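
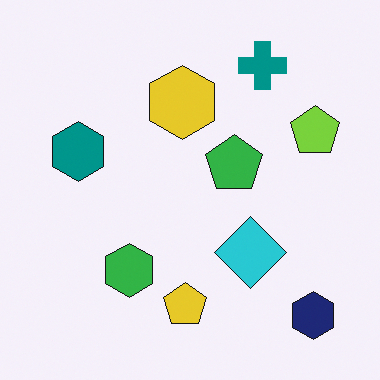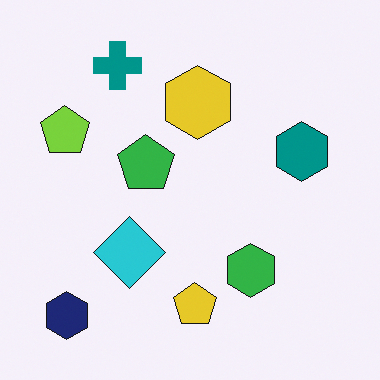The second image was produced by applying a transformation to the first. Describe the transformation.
This is the original image flipped horizontally (left ↔ right).

The lime pentagon is in the right of the first image and the left of the second — shapes on opposite sides of the vertical midline have swapped in a mirror flip.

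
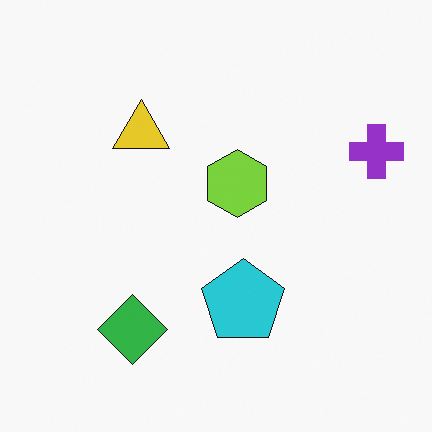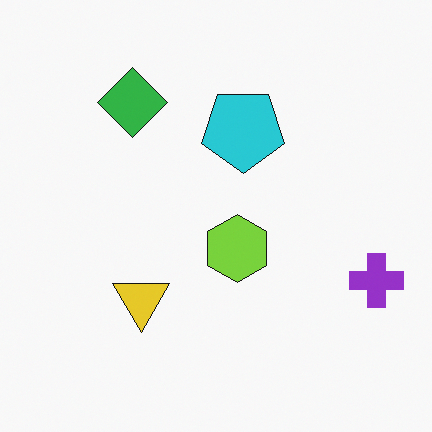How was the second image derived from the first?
It was flipped vertically (top ↔ bottom).

The green diamond is in the bottom-left of the first image and the top-left of the second — shapes on opposite sides of the horizontal midline have swapped in a mirror flip.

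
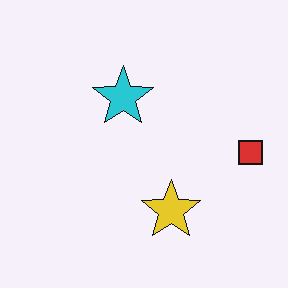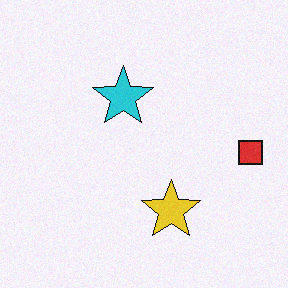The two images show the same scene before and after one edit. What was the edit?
The image was degraded with subtle gaussian noise.

Random speckle covers the whole image, including the flat background.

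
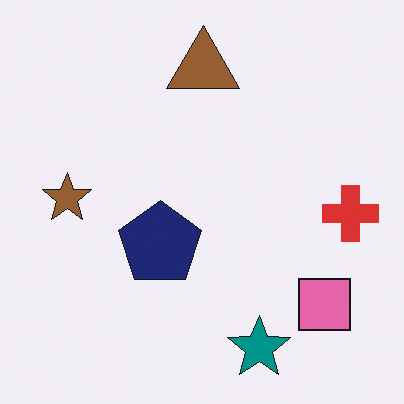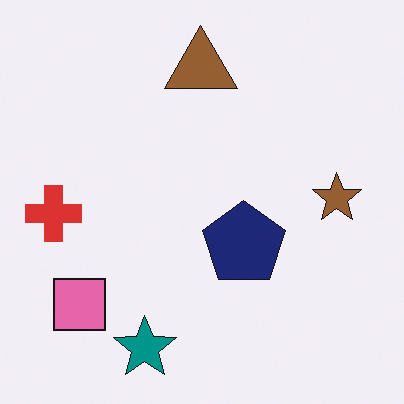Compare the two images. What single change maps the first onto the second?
The image was flipped horizontally (left ↔ right).

The red cross is in the right of the first image and the left of the second — shapes on opposite sides of the vertical midline have swapped in a mirror flip.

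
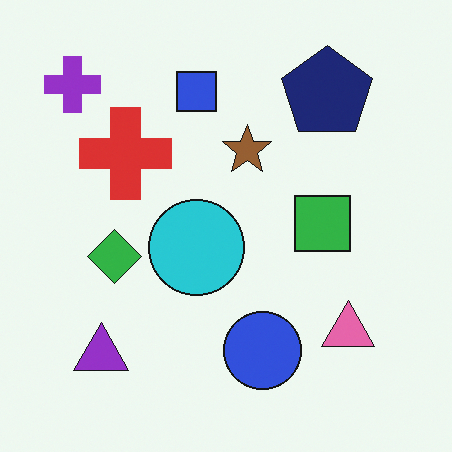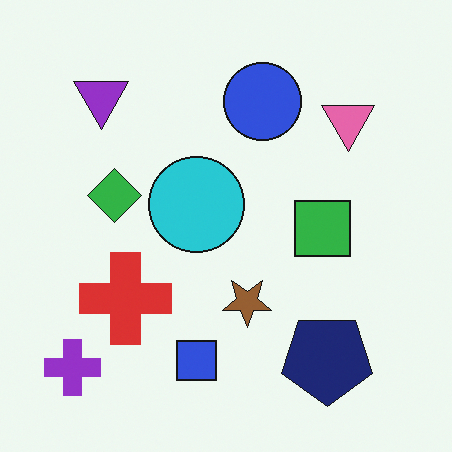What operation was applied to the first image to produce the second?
The second image is the first flipped vertically (top ↔ bottom).

The purple cross is in the top-left of the first image and the bottom-left of the second — shapes on opposite sides of the horizontal midline have swapped in a mirror flip.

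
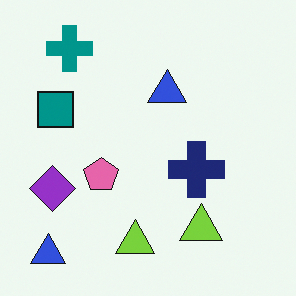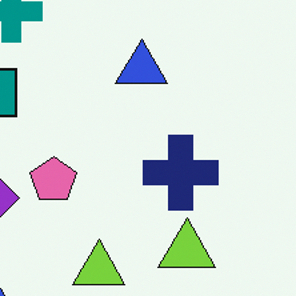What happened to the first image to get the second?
This is the original image cropped slightly and scaled back up.

The visible shapes are larger and the field of view is narrower; shapes near the original edges may be partly or wholly outside the frame — a crop-and-rescale.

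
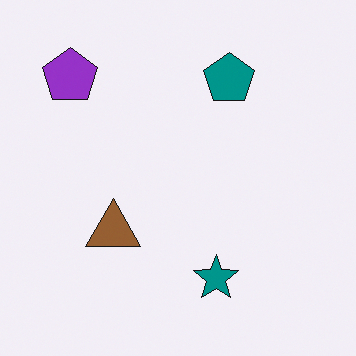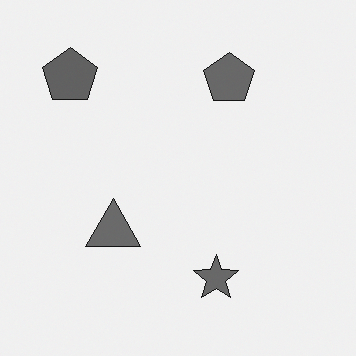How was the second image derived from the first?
The transformation is: converted to grayscale.

All color is removed — every shape is now a shade of grey.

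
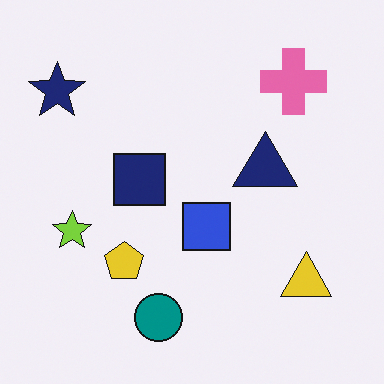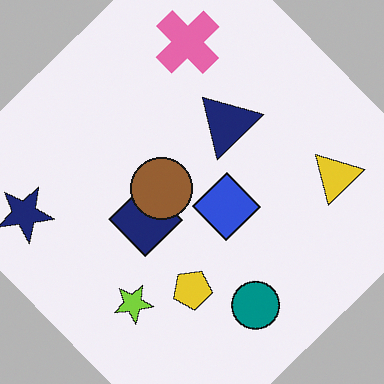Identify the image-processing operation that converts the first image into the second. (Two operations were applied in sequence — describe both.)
This is the original image rotated counter-clockwise by a large amount — several tens of degrees, then overlaid with an additional brown circle.

Every shape is tilted by the same angle and the image corners show triangular fill wedges — a whole-image rotation by a non-right angle. A brown circle appears in the second image that is absent from the first.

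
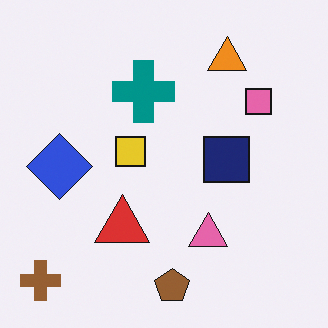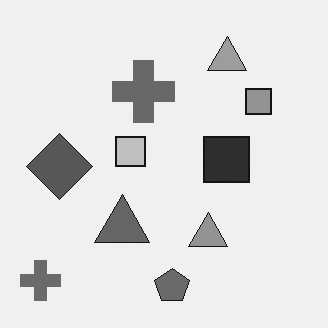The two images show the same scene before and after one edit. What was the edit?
This is the original image converted to grayscale.

All color is removed — every shape is now a shade of grey.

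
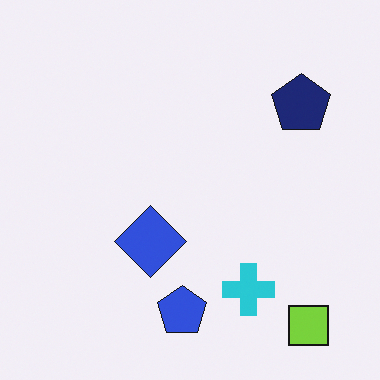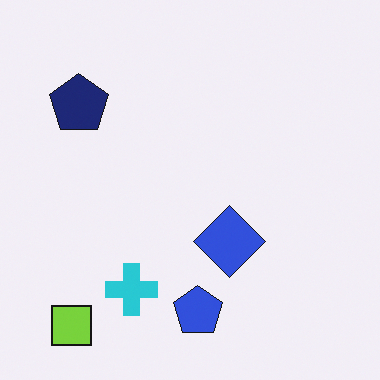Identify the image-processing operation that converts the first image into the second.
This is the original image flipped horizontally (left ↔ right).

The lime square is in the bottom-right of the first image and the bottom-left of the second — shapes on opposite sides of the vertical midline have swapped in a mirror flip.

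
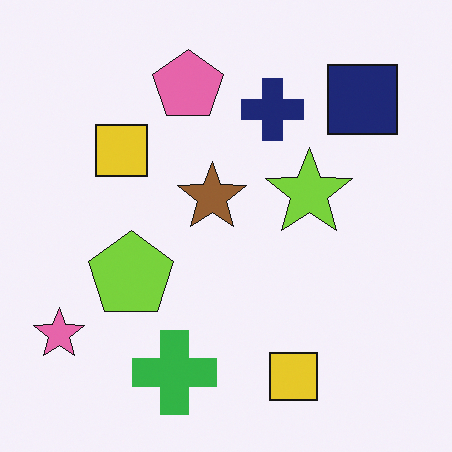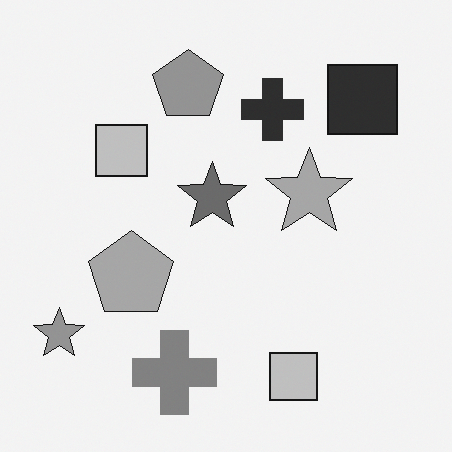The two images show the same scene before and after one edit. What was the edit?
It was converted to grayscale.

All color is removed — every shape is now a shade of grey.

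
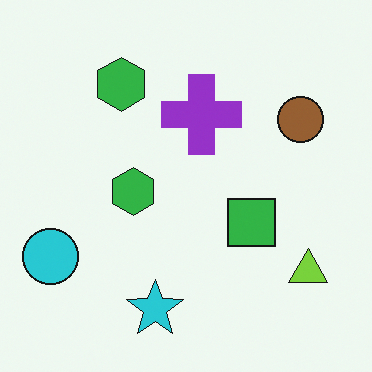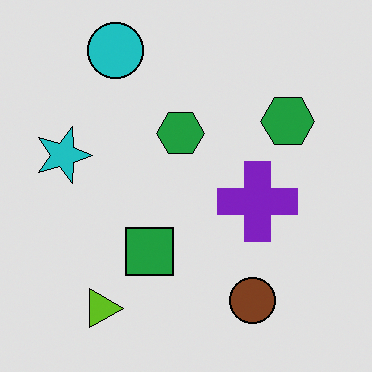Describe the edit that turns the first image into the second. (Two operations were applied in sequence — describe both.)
The transformation is: rotated 90° clockwise, then posterized to a reduced palette.

The cyan circle sits in the bottom-left of the first image and the top-left of the second — consistent with a whole-image 90° clockwise rotation. Each flat color has snapped to a coarser quantized level — most visibly, the near-white background has dropped to a flat grey.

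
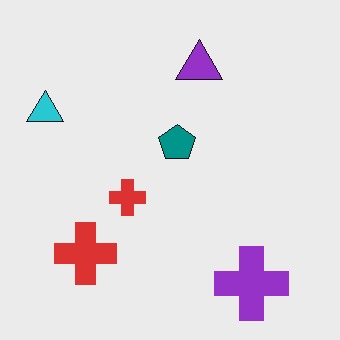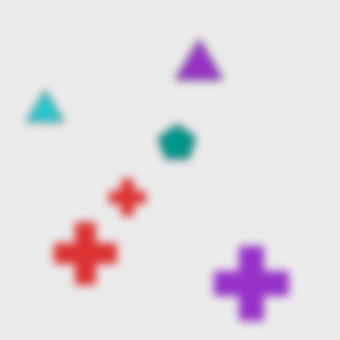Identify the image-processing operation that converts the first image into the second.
This is the original image noticeably gaussian-blurred.

Shape edges and outlines are uniformly softened across the whole image.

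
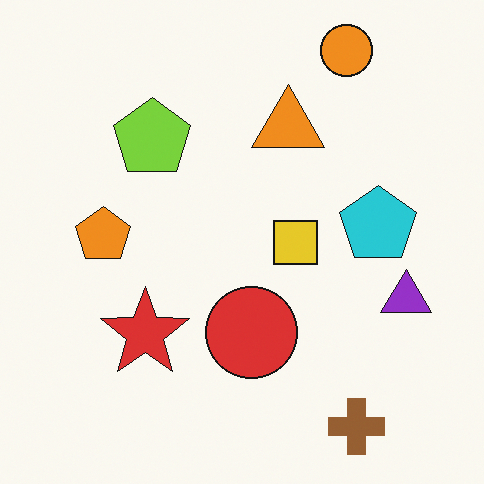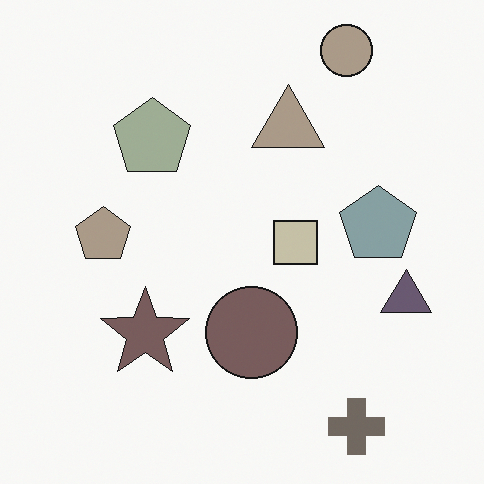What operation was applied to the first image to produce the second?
The transformation is: made much more muted (saturation change).

All colors are more muted and greyish — a global saturation change.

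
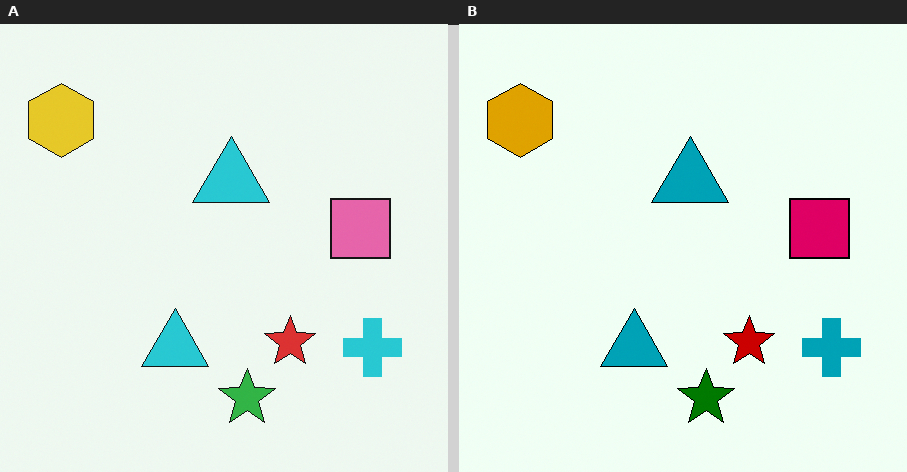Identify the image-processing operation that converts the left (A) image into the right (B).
It was given much higher contrast.

Tones are pushed away from mid-grey across the whole image — a global contrast change.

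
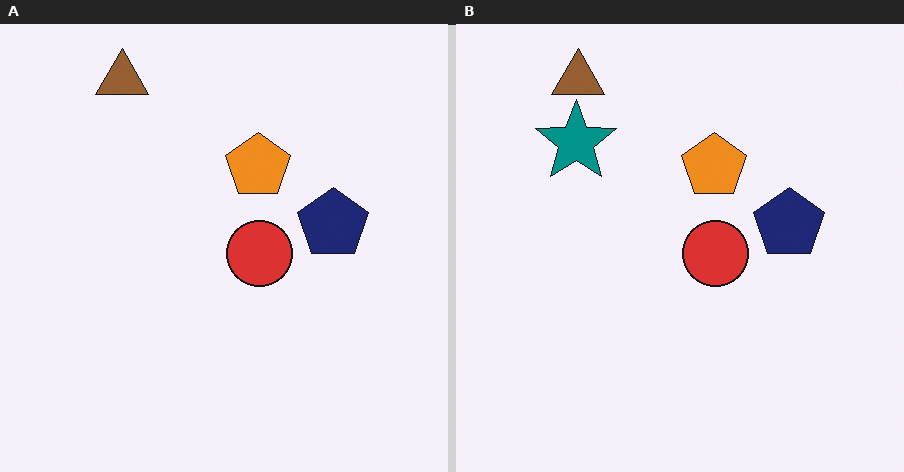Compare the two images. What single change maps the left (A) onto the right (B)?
This is the original image overlaid with an additional teal star.

A teal star appears in the right (B) image that is absent from the left (A).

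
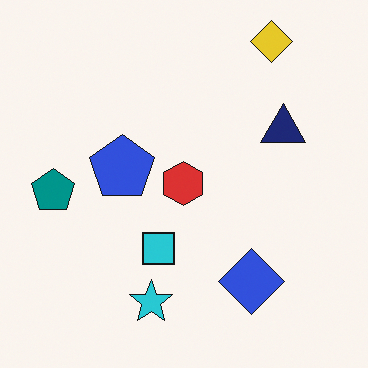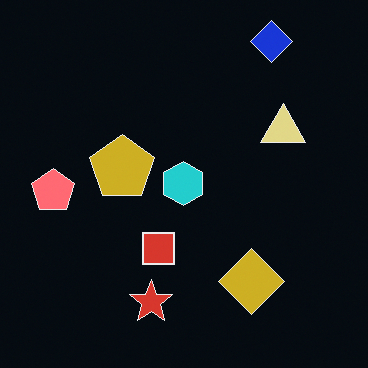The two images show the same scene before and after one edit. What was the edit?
The image was color-inverted (negative).

The light background has become dark and every shape's color is its complement — a photographic negative.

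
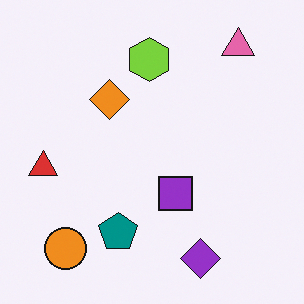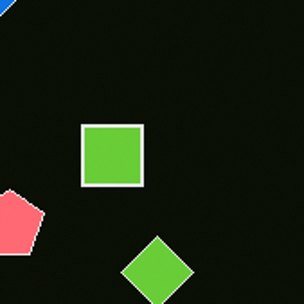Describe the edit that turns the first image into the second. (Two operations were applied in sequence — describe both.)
It was cropped to a noticeably smaller region and rescaled, then color-inverted (negative).

The visible shapes are larger and the field of view is narrower; shapes near the original edges may be partly or wholly outside the frame — a crop-and-rescale. The light background has become dark and every shape's color is its complement — a photographic negative.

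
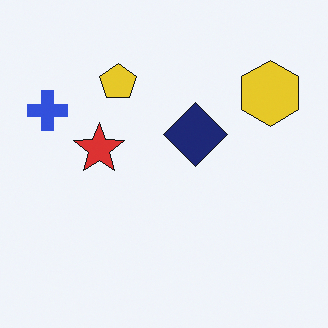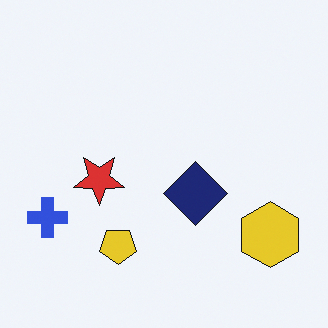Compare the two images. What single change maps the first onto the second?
Flipped vertically (top ↔ bottom).

The yellow pentagon is in the top of the first image and the bottom of the second — shapes on opposite sides of the horizontal midline have swapped in a mirror flip.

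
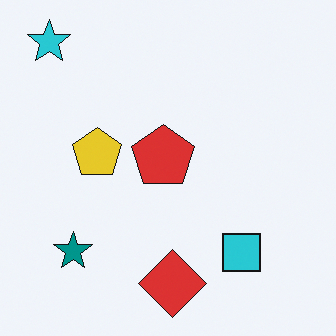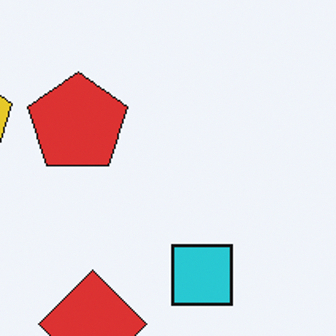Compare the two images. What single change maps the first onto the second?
The second image is the first cropped slightly and scaled back up.

The visible shapes are larger and the field of view is narrower; shapes near the original edges may be partly or wholly outside the frame — a crop-and-rescale.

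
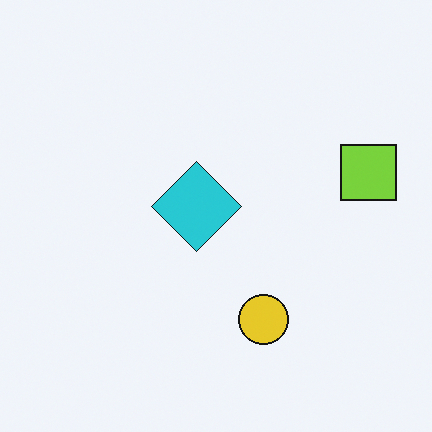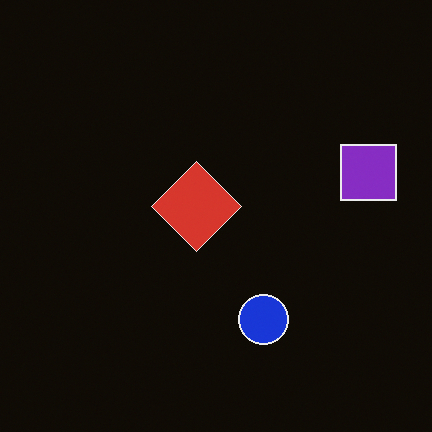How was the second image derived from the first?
The second image is the first color-inverted (negative).

The light background has become dark and every shape's color is its complement — a photographic negative.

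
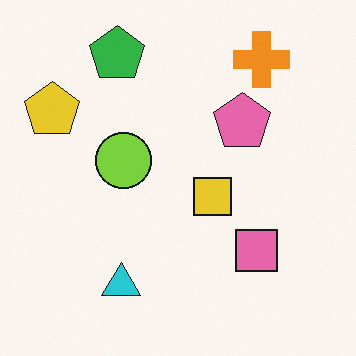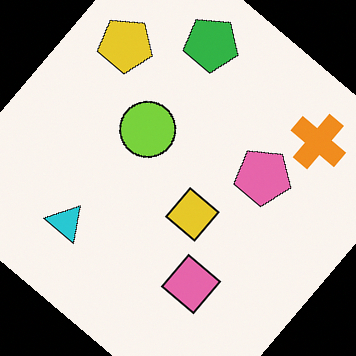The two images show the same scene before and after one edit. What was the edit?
This is the original image rotated clockwise by a large amount — several tens of degrees.

Every shape is tilted by the same angle and the image corners show triangular fill wedges — a whole-image rotation by a non-right angle.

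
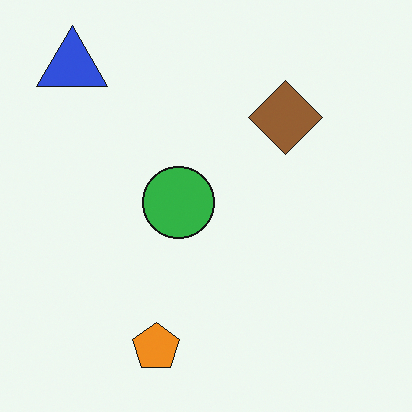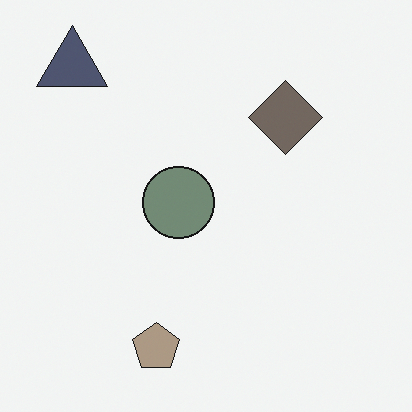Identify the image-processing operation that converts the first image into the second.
Heavily desaturated.

All colors are more muted and greyish — a global saturation change.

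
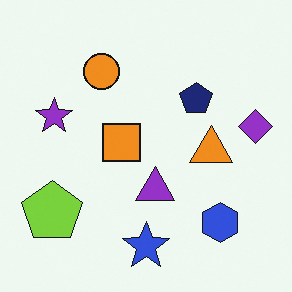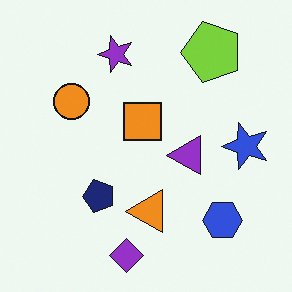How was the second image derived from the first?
The transformation is: transposed (reflected across the top-left ↔ bottom-right diagonal).

Shapes have swapped their row and column positions — what was in the top-right is now in the bottom-left — a diagonal reflection.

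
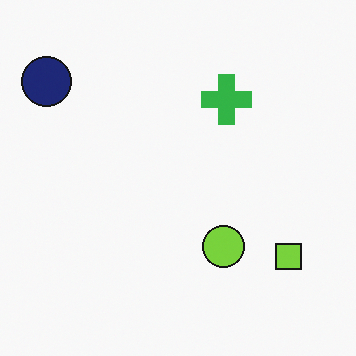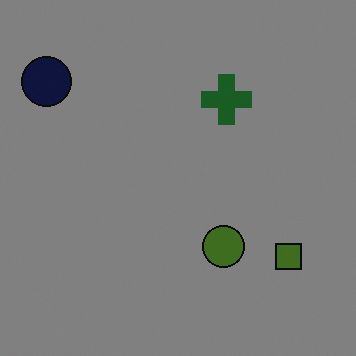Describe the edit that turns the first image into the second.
The image was noticeably darkened.

Every pixel — background and shapes alike — is uniformly darkened.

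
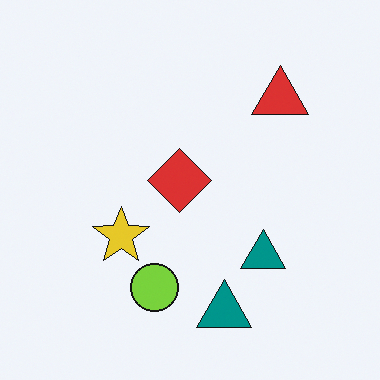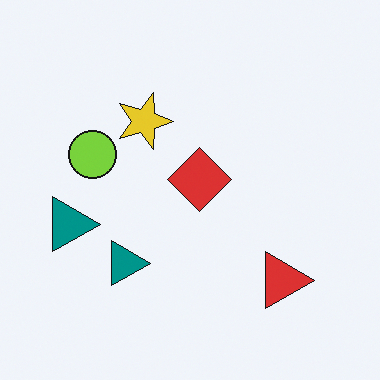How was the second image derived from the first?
This is the original image rotated 90° clockwise.

The red triangle sits in the top-right of the first image and the bottom-right of the second — consistent with a whole-image 90° clockwise rotation.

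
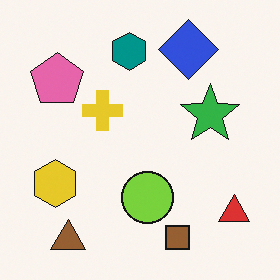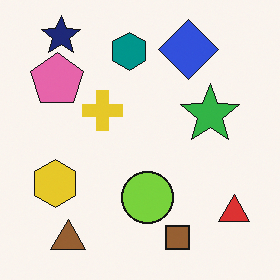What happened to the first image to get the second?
It was overlaid with an additional navy star.

A navy star appears in the second image that is absent from the first.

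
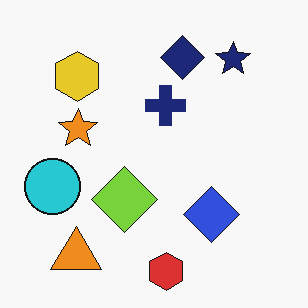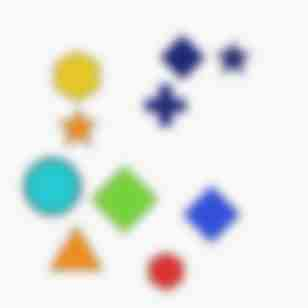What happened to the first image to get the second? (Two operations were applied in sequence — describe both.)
The transformation is: strongly gaussian-blurred, then degraded with heavy JPEG compression.

Shape edges and outlines are uniformly softened across the whole image. Blocky 8×8 compression artifacts appear around shape edges and the flat background shows ringing — characteristic JPEG degradation.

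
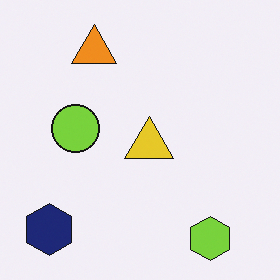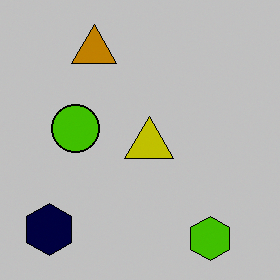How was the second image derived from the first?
The second image is the first heavily posterized to just a handful of flat colors.

Each flat color has snapped to a coarser quantized level — most visibly, the near-white background has dropped to a flat grey.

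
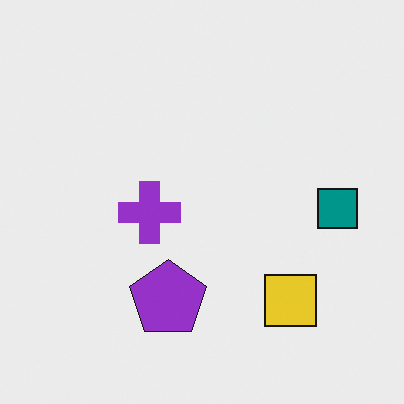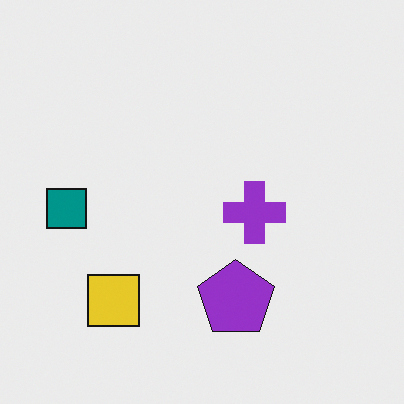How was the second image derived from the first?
It was flipped horizontally (left ↔ right).

The teal square is in the right of the first image and the left of the second — shapes on opposite sides of the vertical midline have swapped in a mirror flip.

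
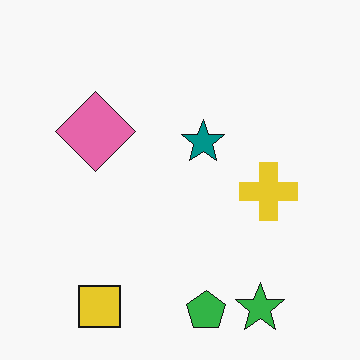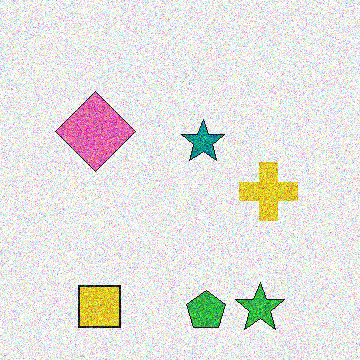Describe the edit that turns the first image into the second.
This is the original image degraded with heavy additive noise.

Random speckle covers the whole image, including the flat background.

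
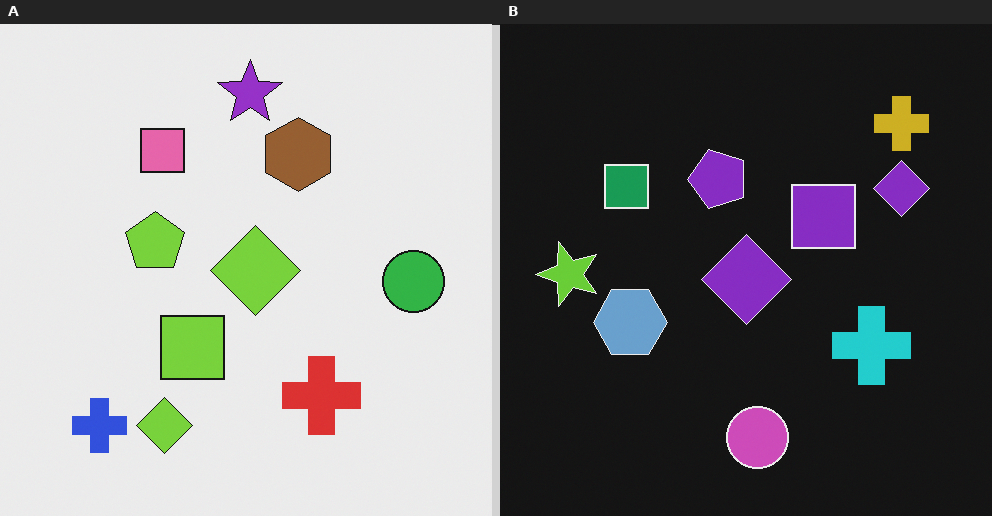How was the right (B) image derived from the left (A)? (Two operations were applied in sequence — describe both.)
It was color-inverted (negative), then transposed (reflected across the top-left ↔ bottom-right diagonal).

The light background has become dark and every shape's color is its complement — a photographic negative. Shapes have swapped their row and column positions — what was in the top-right is now in the bottom-left — a diagonal reflection.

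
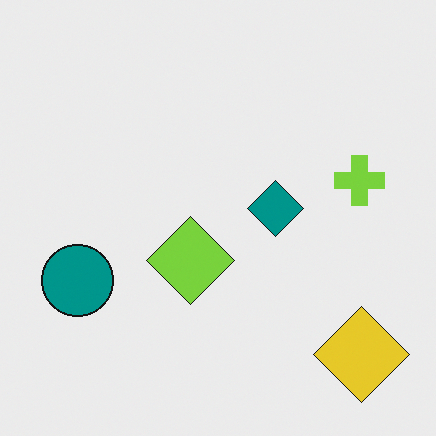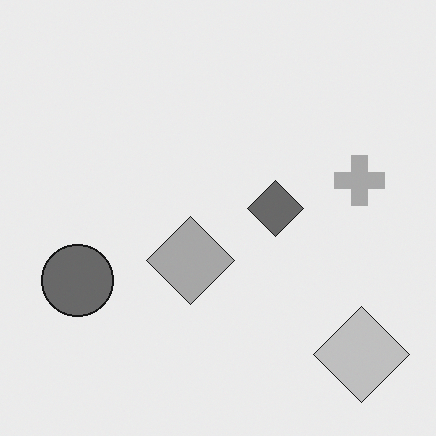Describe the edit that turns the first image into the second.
The second image is the first converted to grayscale.

All color is removed — every shape is now a shade of grey.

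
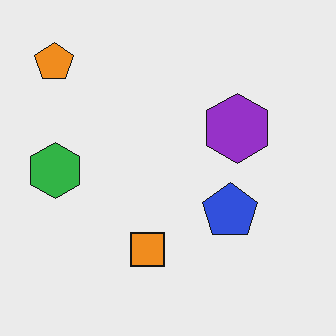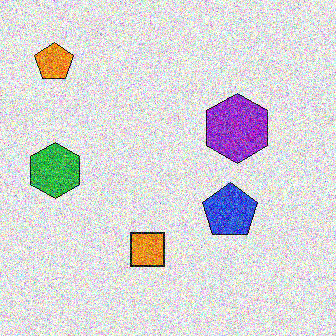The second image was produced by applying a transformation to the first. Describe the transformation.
It was degraded with strong gaussian noise.

Random speckle covers the whole image, including the flat background.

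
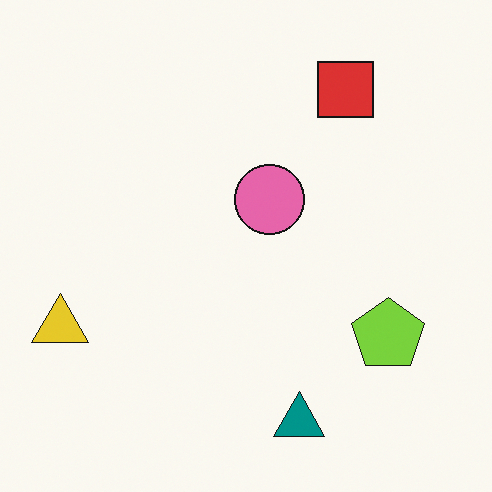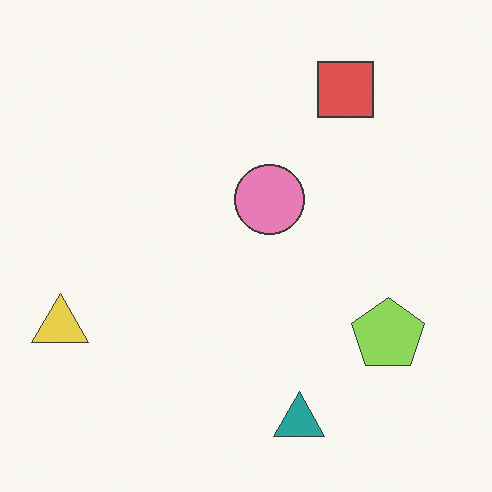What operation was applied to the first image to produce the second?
It was given slightly reduced contrast.

Tones are pushed toward mid-grey across the whole image — a global contrast change.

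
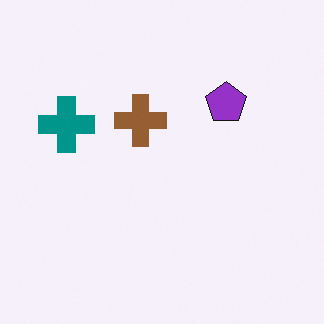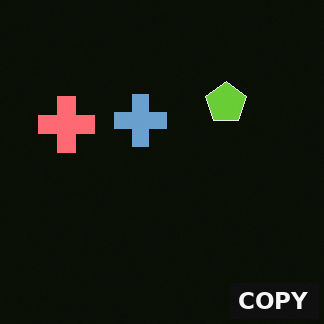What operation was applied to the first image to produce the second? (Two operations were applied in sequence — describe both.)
This is the original image color-inverted (negative), then watermarked with the text "COPY" in the lower-right corner.

The light background has become dark and every shape's color is its complement — a photographic negative. A dark label reading "COPY" appears in the lower-right corner.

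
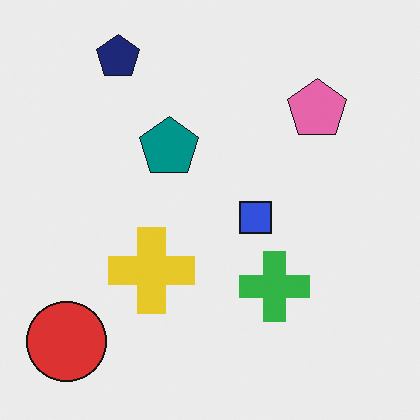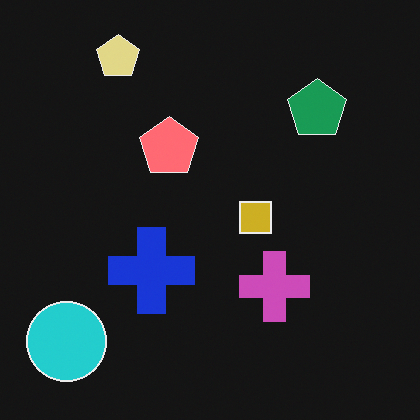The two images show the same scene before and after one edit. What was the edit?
The transformation is: color-inverted (negative).

The light background has become dark and every shape's color is its complement — a photographic negative.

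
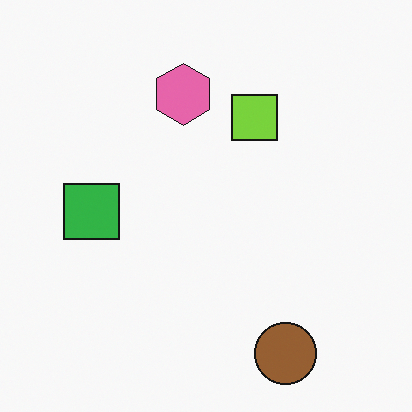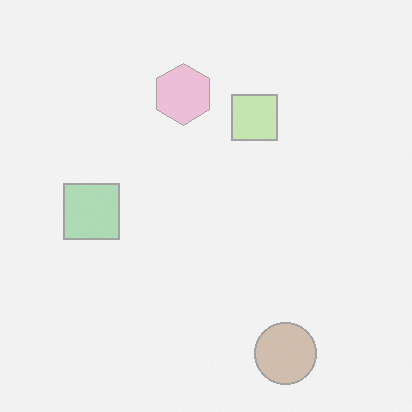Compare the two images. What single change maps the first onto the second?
Washed out (contrast reduced).

Tones are pushed toward mid-grey across the whole image — a global contrast change.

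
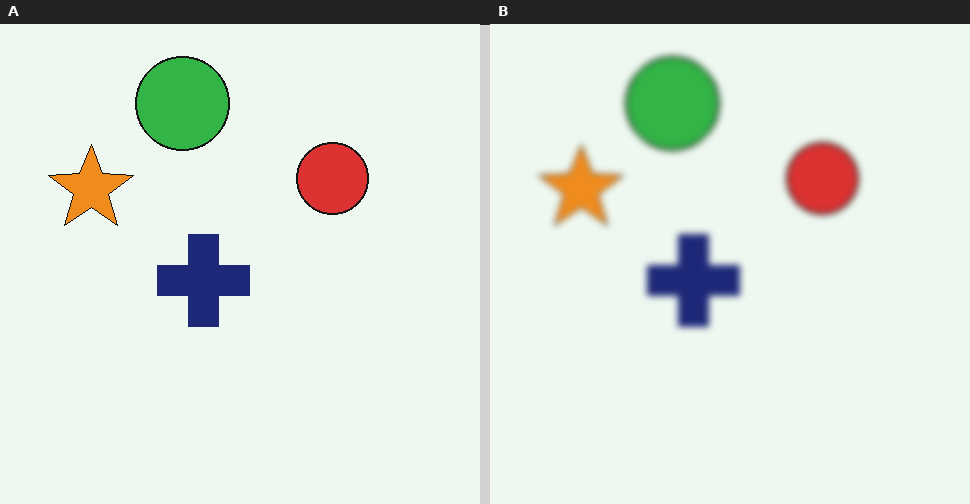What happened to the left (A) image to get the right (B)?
This is the original image moderately blurred.

Shape edges and outlines are uniformly softened across the whole image.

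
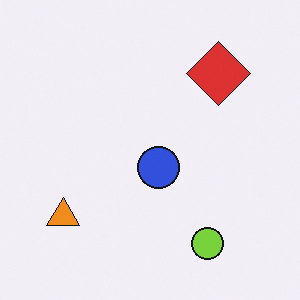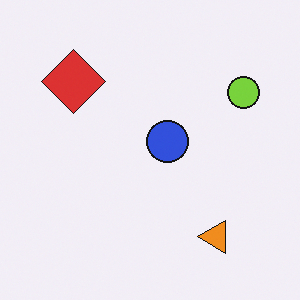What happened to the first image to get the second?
This is the original image rotated 90° counter-clockwise.

The orange triangle sits in the bottom-left of the first image and the bottom-right of the second — consistent with a whole-image 90° counter-clockwise rotation.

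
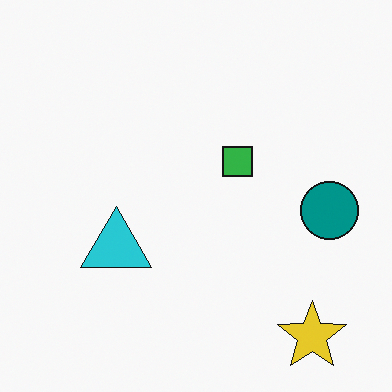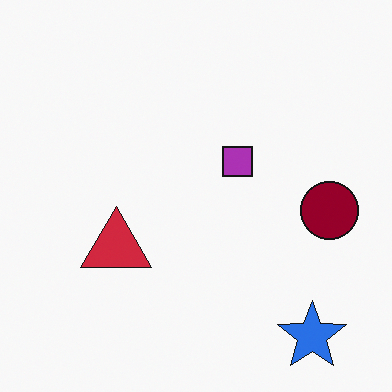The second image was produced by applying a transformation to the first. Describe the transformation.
Hue-shifted by a large amount.

Every shape's color has rotated by the same amount around the hue wheel — a uniform hue shift.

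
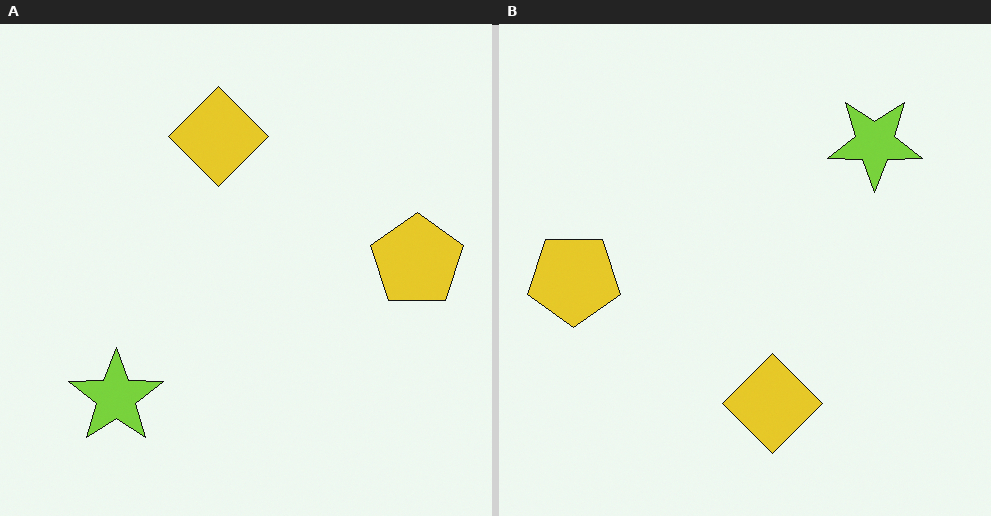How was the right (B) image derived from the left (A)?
The image was rotated 180°.

The lime star sits in the bottom-left of the left (A) image and the top-right of the right (B) — consistent with a whole-image 180° rotation.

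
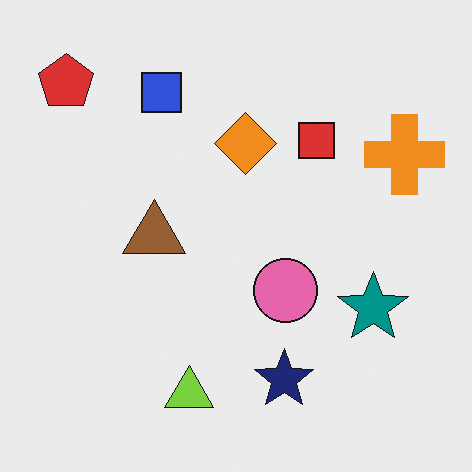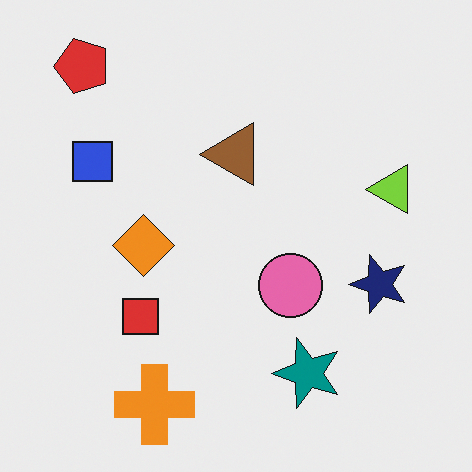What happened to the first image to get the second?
It was transposed (reflected across the top-left ↔ bottom-right diagonal).

Shapes have swapped their row and column positions — what was in the top-right is now in the bottom-left — a diagonal reflection.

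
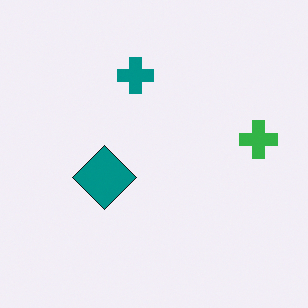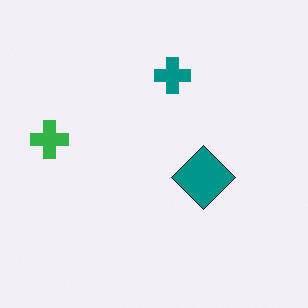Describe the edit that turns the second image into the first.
This is the original image flipped horizontally (left ↔ right).

The green cross is in the left of the second image and the right of the first — shapes on opposite sides of the vertical midline have swapped in a mirror flip.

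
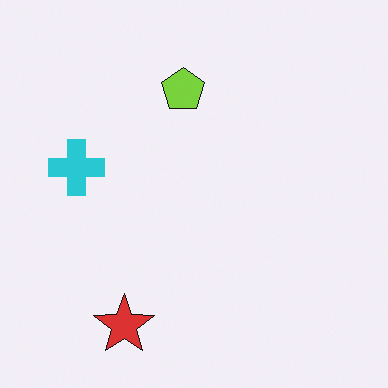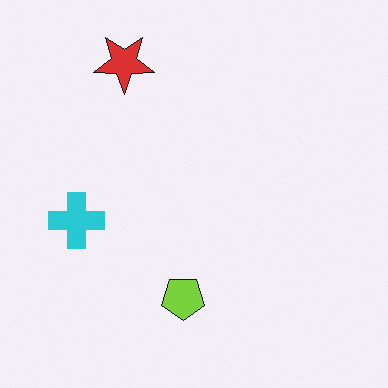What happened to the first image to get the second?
It was flipped vertically (top ↔ bottom).

The red star is in the bottom-left of the first image and the top-left of the second — shapes on opposite sides of the horizontal midline have swapped in a mirror flip.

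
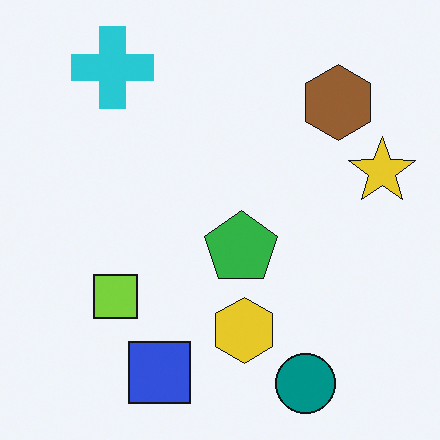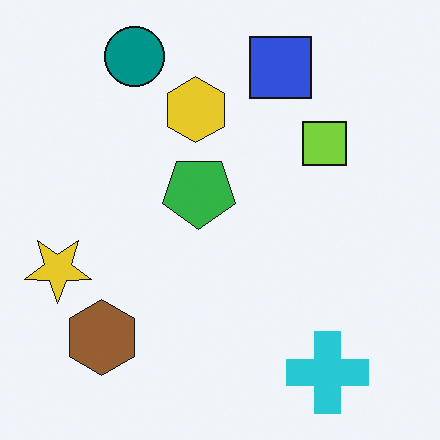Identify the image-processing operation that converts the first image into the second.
The image was rotated 180°.

The cyan cross sits in the top-left of the first image and the bottom-right of the second — consistent with a whole-image 180° rotation.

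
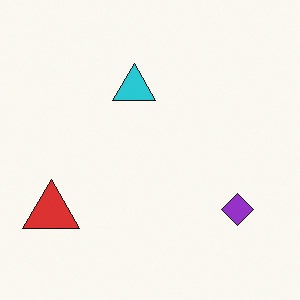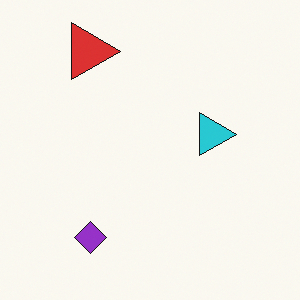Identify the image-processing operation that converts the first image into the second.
It was rotated 90° clockwise.

The red triangle sits in the bottom-left of the first image and the top-left of the second — consistent with a whole-image 90° clockwise rotation.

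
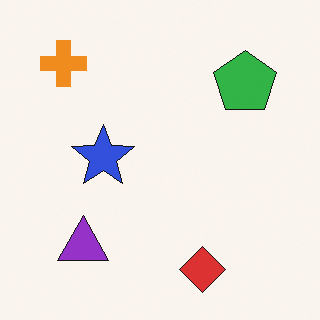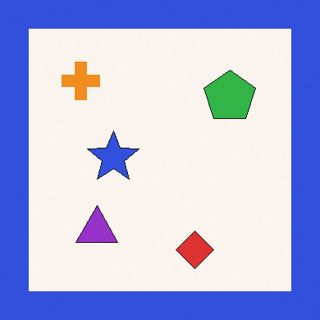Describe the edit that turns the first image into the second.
It was framed with a blue border.

A solid blue frame runs around the edge of the second image, with the content slightly shrunk inside it.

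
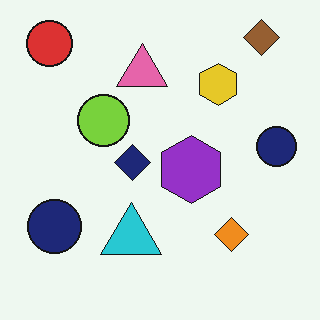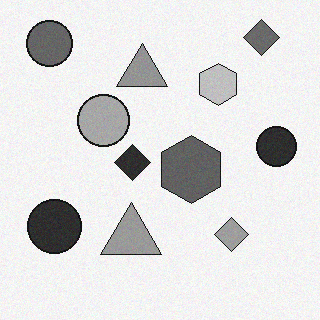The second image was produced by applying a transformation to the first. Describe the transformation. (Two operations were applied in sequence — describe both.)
Converted to grayscale, then degraded with a light layer of grain.

All color is removed — every shape is now a shade of grey. Random speckle covers the whole image, including the flat background.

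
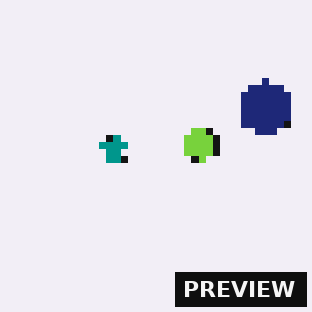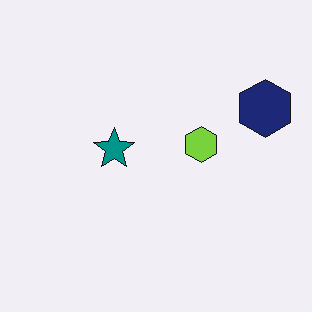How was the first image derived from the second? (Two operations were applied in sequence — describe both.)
This is the original image pixelated into visible square blocks, then watermarked with the text "PREVIEW" in the lower-right corner.

Shapes are reduced to large square blocks; fine edges and outlines are lost — a downscale-then-upscale (mosaic) effect. A dark label reading "PREVIEW" appears in the lower-right corner.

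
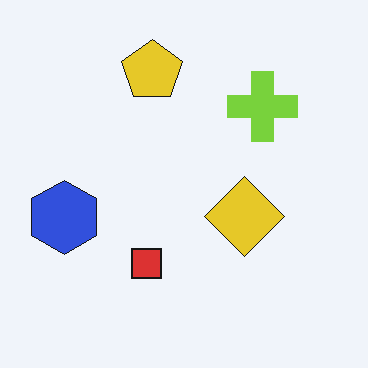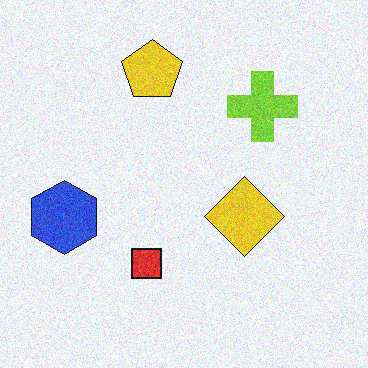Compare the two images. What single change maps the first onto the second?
Degraded with visible gaussian noise.

Random speckle covers the whole image, including the flat background.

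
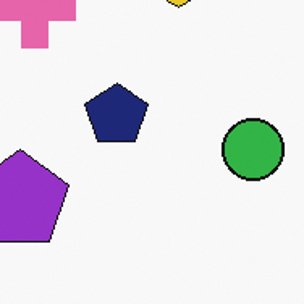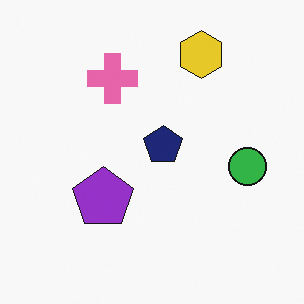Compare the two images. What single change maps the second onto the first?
It was cropped tightly and scaled back up.

The visible shapes are larger and the field of view is narrower; shapes near the original edges may be partly or wholly outside the frame — a crop-and-rescale.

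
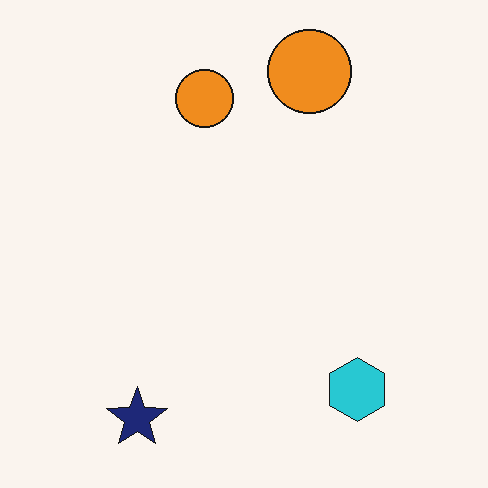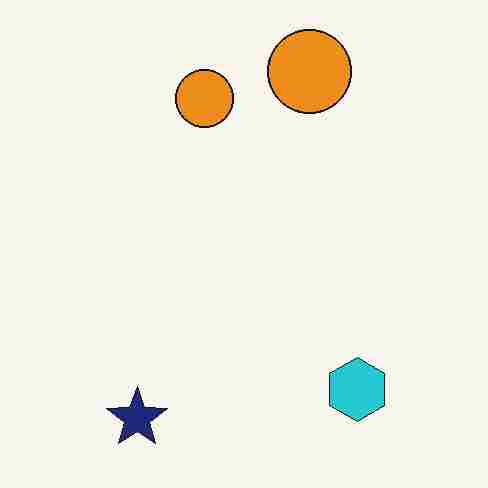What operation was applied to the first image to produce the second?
The image was degraded with heavy JPEG compression.

Blocky 8×8 compression artifacts appear around shape edges and the flat background shows ringing — characteristic JPEG degradation.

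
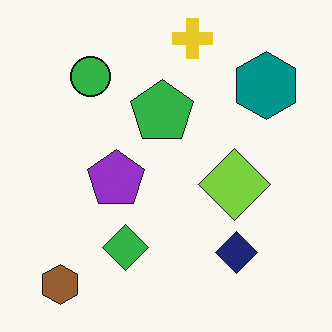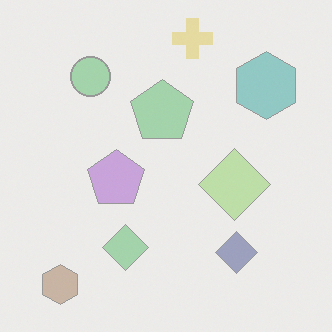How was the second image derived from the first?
It was washed out (contrast reduced).

Tones are pushed toward mid-grey across the whole image — a global contrast change.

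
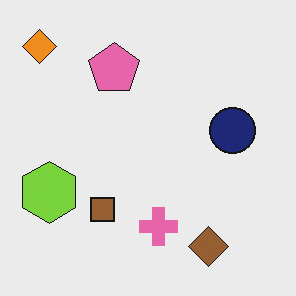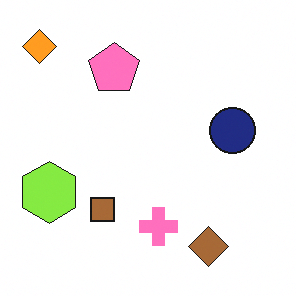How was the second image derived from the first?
The transformation is: brightened a little.

Every pixel — background and shapes alike — is uniformly brightened.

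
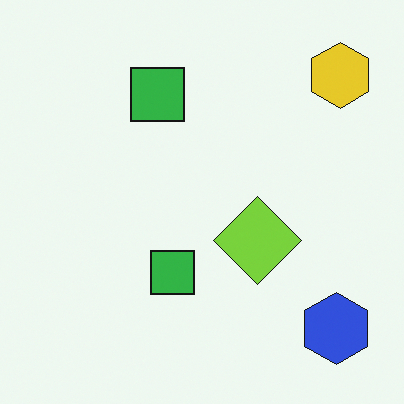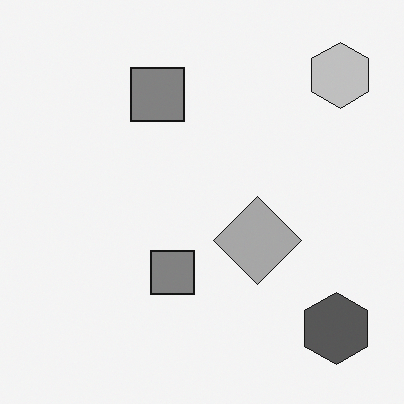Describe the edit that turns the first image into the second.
The image was converted to grayscale.

All color is removed — every shape is now a shade of grey.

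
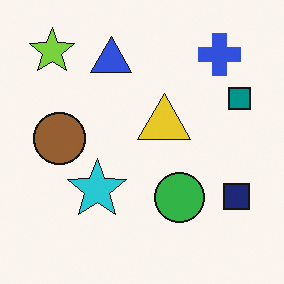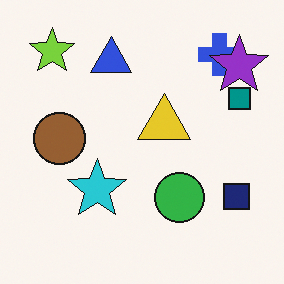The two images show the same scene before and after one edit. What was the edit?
Overlaid with an additional purple star.

A purple star appears in the second image that is absent from the first.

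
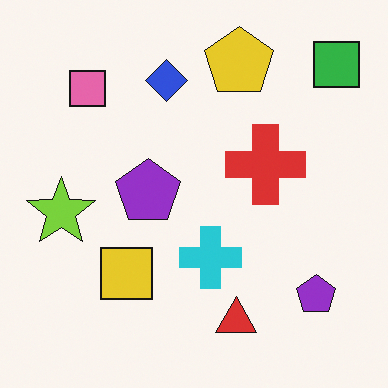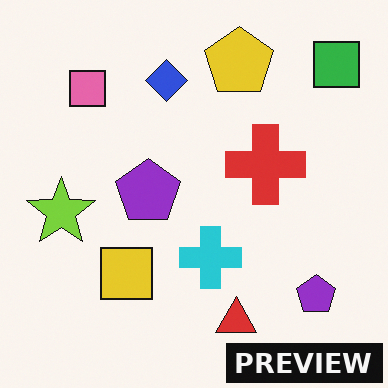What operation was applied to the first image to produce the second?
The image was watermarked with the text "PREVIEW" in the lower-right corner.

A dark label reading "PREVIEW" appears in the lower-right corner.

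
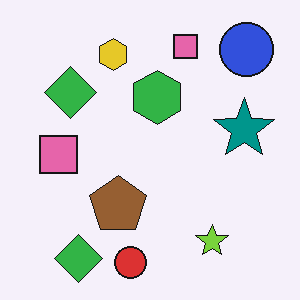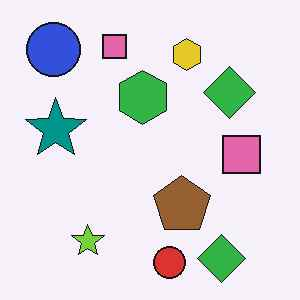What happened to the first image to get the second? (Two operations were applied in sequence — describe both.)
It was flipped horizontally (left ↔ right), then JPEG-compressed with visible artifacts.

The blue circle is in the top-right of the first image and the top-left of the second — shapes on opposite sides of the vertical midline have swapped in a mirror flip. Blocky 8×8 compression artifacts appear around shape edges and the flat background shows ringing — characteristic JPEG degradation.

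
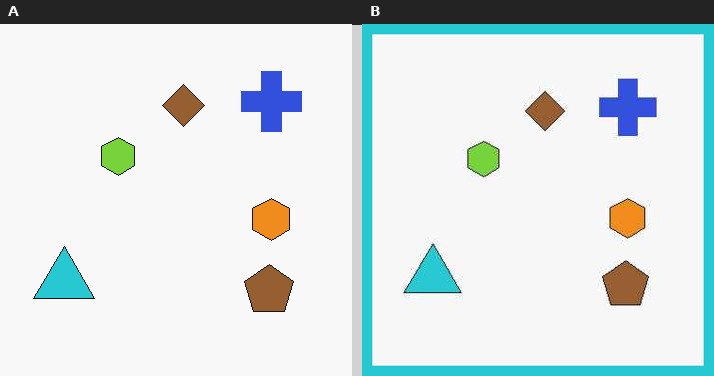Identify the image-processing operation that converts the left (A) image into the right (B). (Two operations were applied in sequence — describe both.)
The image was JPEG-compressed with visible artifacts, then framed with a cyan border.

Blocky 8×8 compression artifacts appear around shape edges and the flat background shows ringing — characteristic JPEG degradation. A solid cyan frame runs around the edge of the right (B) image, with the content slightly shrunk inside it.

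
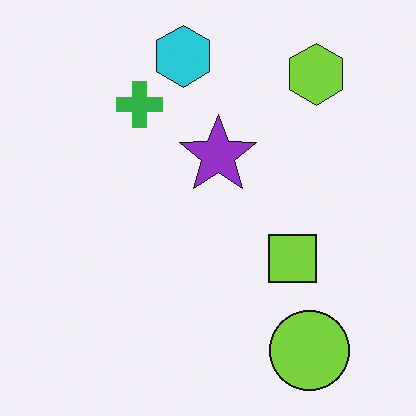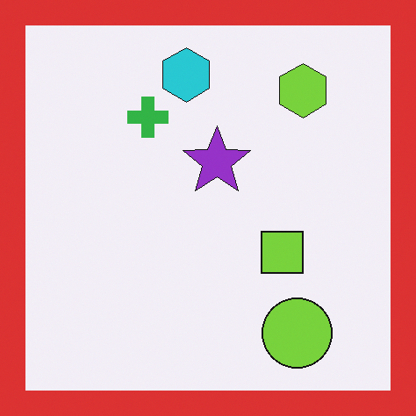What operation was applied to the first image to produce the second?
The second image is the first framed with a red border.

A solid red frame runs around the edge of the second image, with the content slightly shrunk inside it.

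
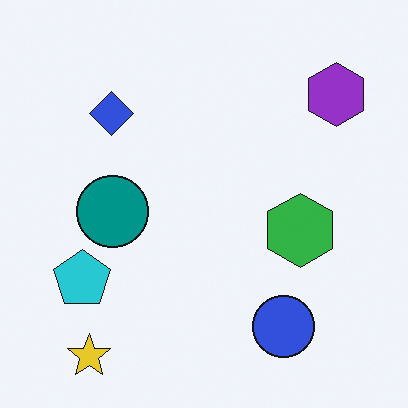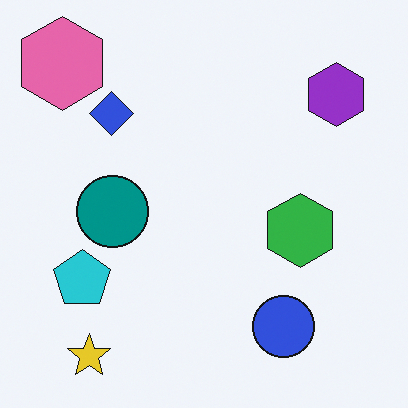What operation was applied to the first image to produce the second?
This is the original image overlaid with an additional pink hexagon.

A pink hexagon appears in the second image that is absent from the first.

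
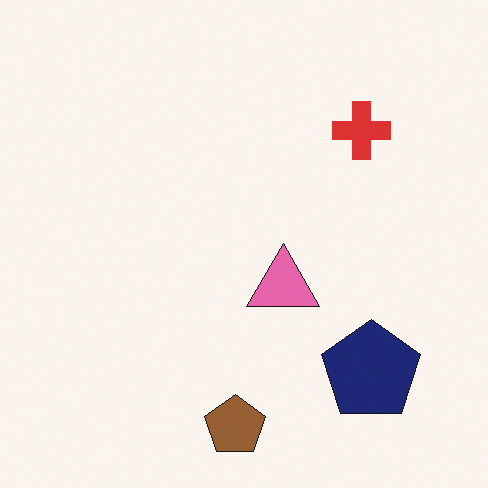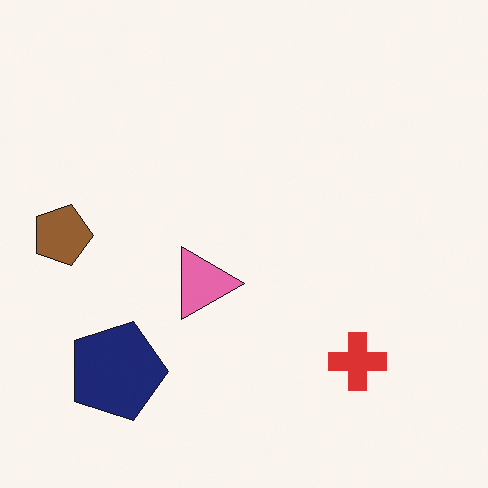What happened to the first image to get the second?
The second image is the first rotated 90° clockwise.

The brown pentagon sits in the bottom of the first image and the left of the second — consistent with a whole-image 90° clockwise rotation.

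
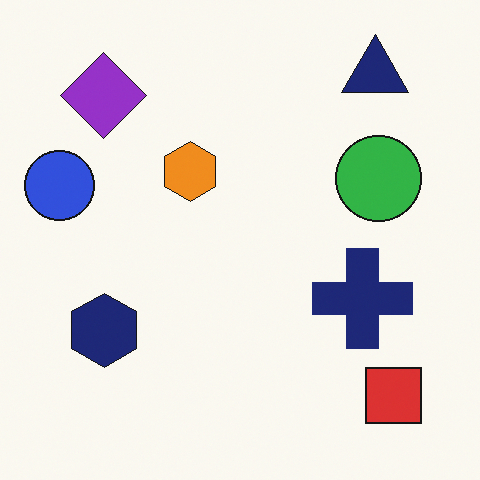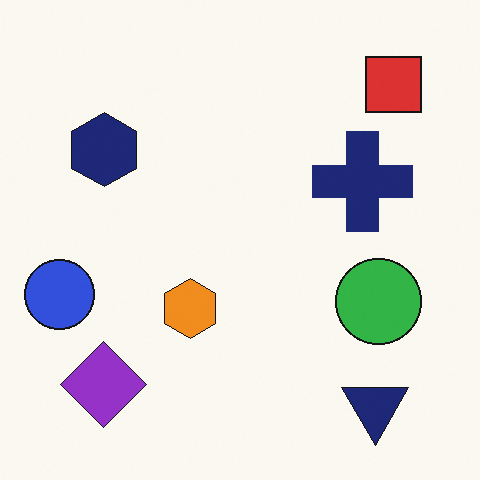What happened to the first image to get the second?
It was flipped vertically (top ↔ bottom).

The navy triangle is in the top-right of the first image and the bottom-right of the second — shapes on opposite sides of the horizontal midline have swapped in a mirror flip.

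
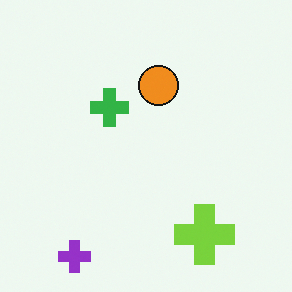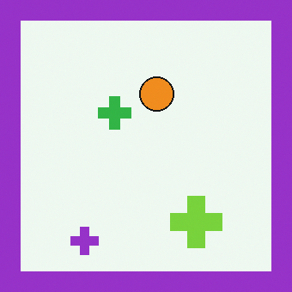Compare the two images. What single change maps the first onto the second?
The second image is the first framed with a purple border.

A solid purple frame runs around the edge of the second image, with the content slightly shrunk inside it.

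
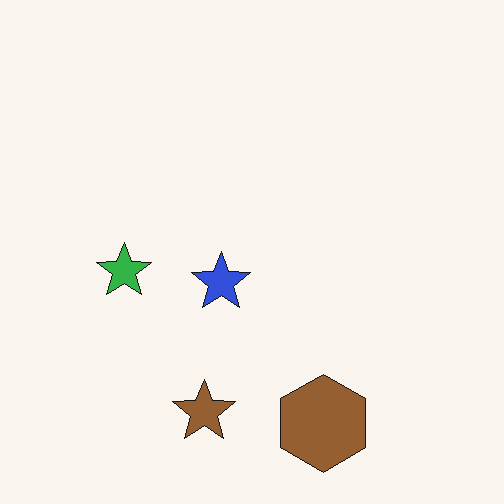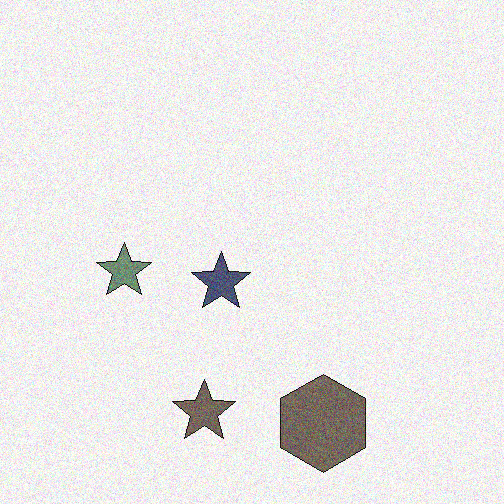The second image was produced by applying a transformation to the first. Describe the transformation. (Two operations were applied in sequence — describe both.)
This is the original image made much more muted (saturation change), then degraded with visible gaussian noise.

All colors are more muted and greyish — a global saturation change. Random speckle covers the whole image, including the flat background.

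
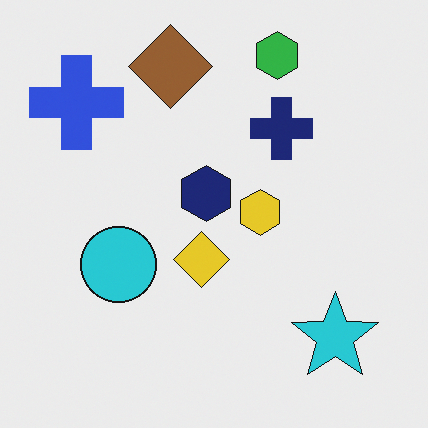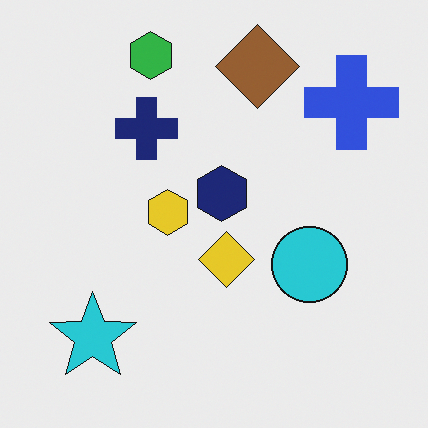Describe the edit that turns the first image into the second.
Flipped horizontally (left ↔ right).

The blue cross is in the top-left of the first image and the top-right of the second — shapes on opposite sides of the vertical midline have swapped in a mirror flip.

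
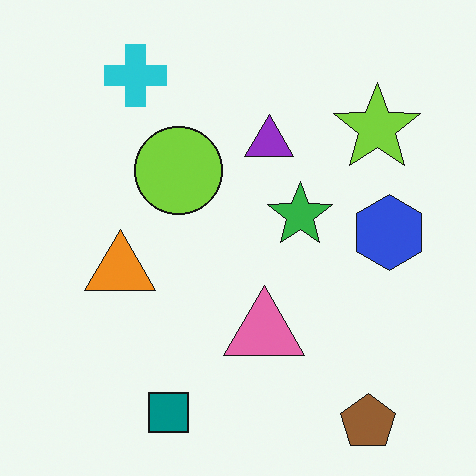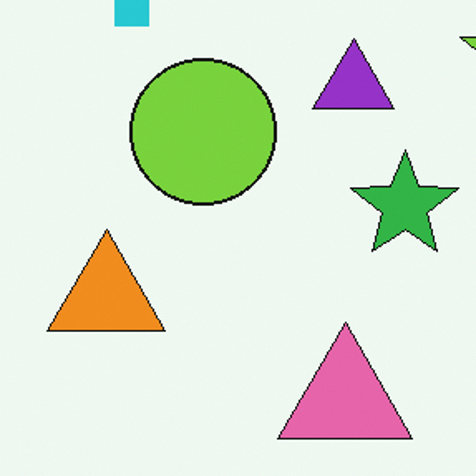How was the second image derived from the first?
This is the original image cropped to a noticeably smaller region and rescaled.

The visible shapes are larger and the field of view is narrower; shapes near the original edges may be partly or wholly outside the frame — a crop-and-rescale.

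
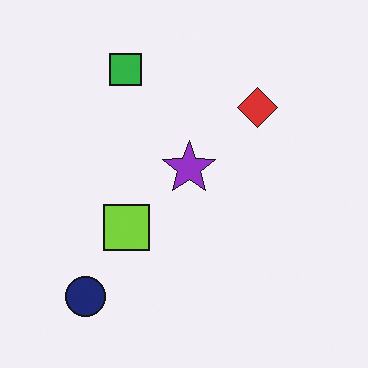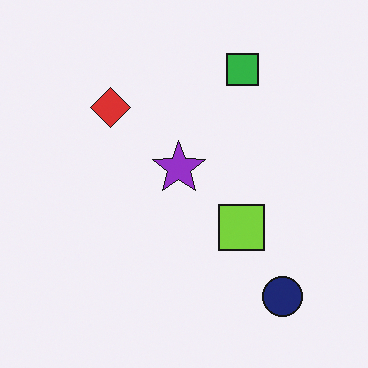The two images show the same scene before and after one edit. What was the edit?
It was flipped horizontally (left ↔ right).

The navy circle is in the bottom-left of the first image and the bottom-right of the second — shapes on opposite sides of the vertical midline have swapped in a mirror flip.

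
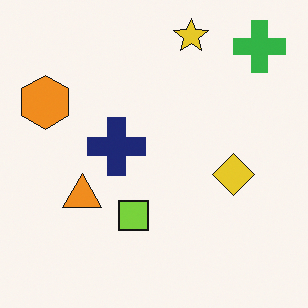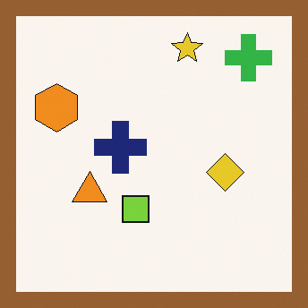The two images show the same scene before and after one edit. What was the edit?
The second image is the first framed with a brown border.

A solid brown frame runs around the edge of the second image, with the content slightly shrunk inside it.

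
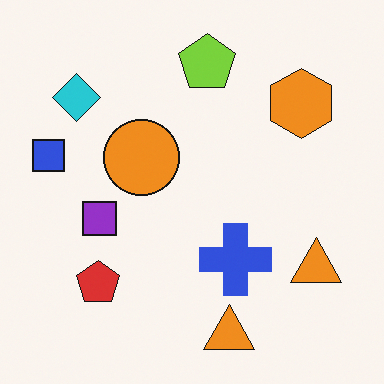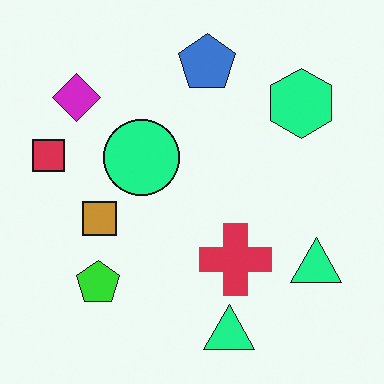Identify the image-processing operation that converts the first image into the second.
The image was hue-shifted through roughly a third of the color wheel.

Every shape's color has rotated by the same amount around the hue wheel — a uniform hue shift.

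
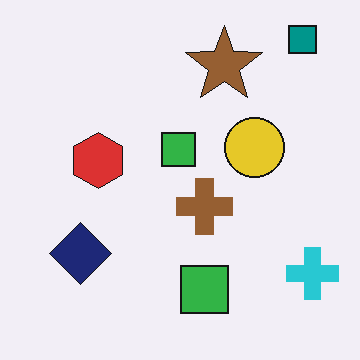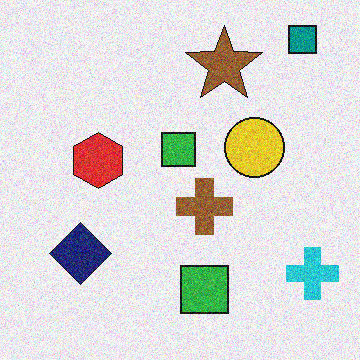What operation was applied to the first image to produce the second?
Degraded with visible gaussian noise.

Random speckle covers the whole image, including the flat background.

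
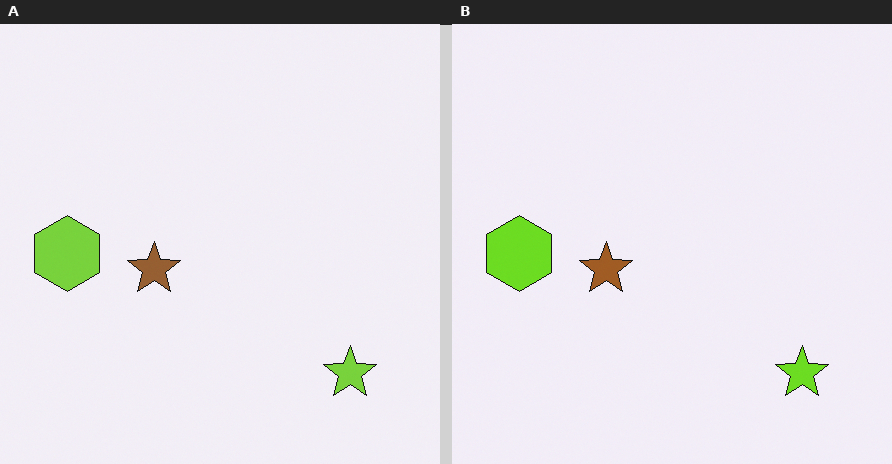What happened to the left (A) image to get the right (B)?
Slightly oversaturated.

All colors are more vivid — a global saturation change.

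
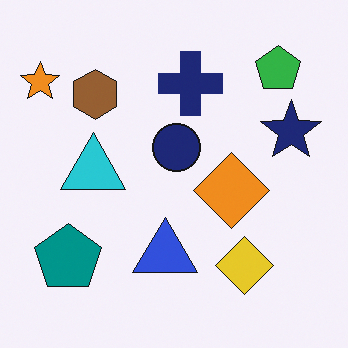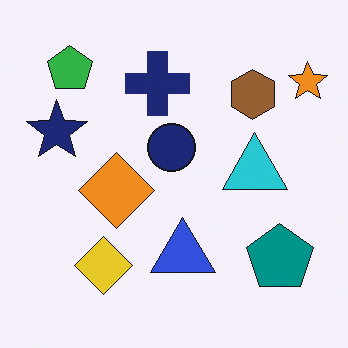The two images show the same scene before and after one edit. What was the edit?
The image was flipped horizontally (left ↔ right).

The orange star is in the top-left of the first image and the top-right of the second — shapes on opposite sides of the vertical midline have swapped in a mirror flip.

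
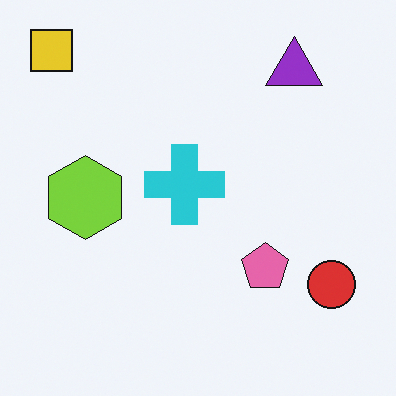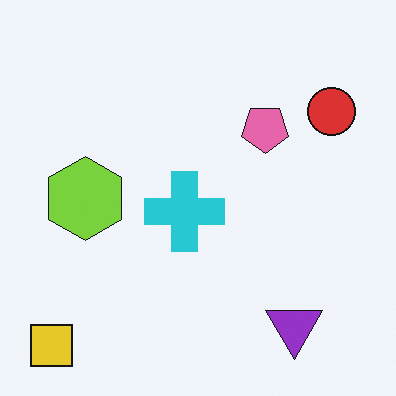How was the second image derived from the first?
Flipped vertically (top ↔ bottom).

The yellow square is in the top-left of the first image and the bottom-left of the second — shapes on opposite sides of the horizontal midline have swapped in a mirror flip.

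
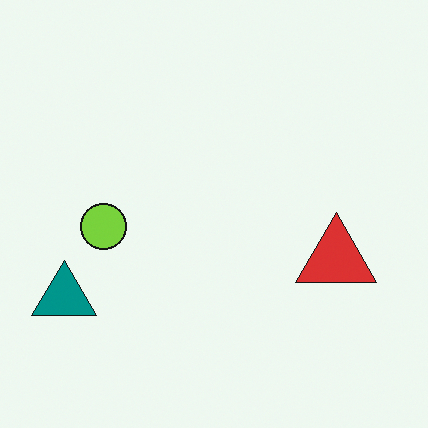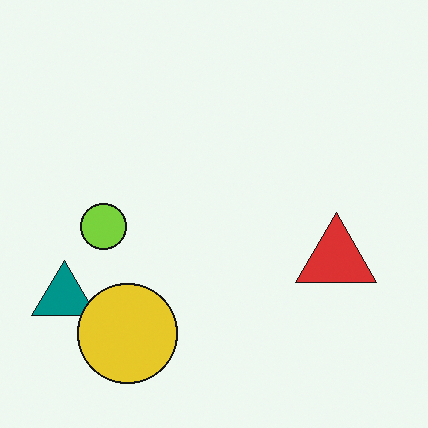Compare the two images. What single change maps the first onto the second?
This is the original image overlaid with an additional yellow circle.

A yellow circle appears in the second image that is absent from the first.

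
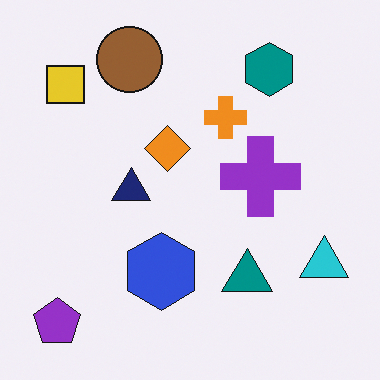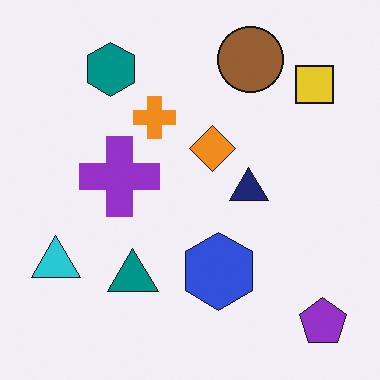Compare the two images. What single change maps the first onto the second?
Flipped horizontally (left ↔ right).

The cyan triangle is in the bottom-right of the first image and the bottom-left of the second — shapes on opposite sides of the vertical midline have swapped in a mirror flip.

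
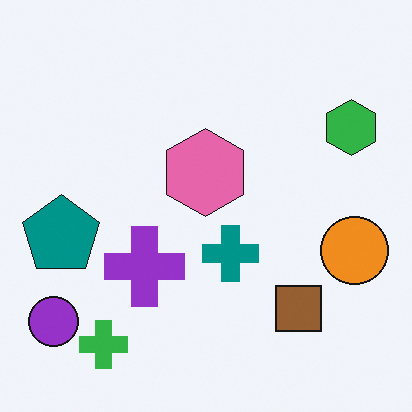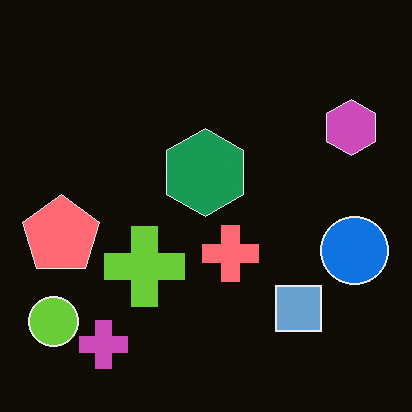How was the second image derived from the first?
Color-inverted (negative).

The light background has become dark and every shape's color is its complement — a photographic negative.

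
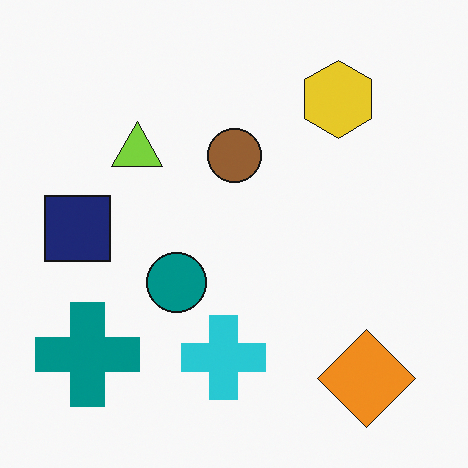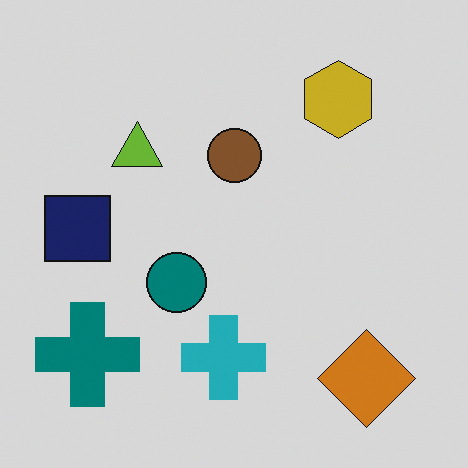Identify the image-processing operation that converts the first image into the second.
The second image is the first darkened a little.

Every pixel — background and shapes alike — is uniformly darkened.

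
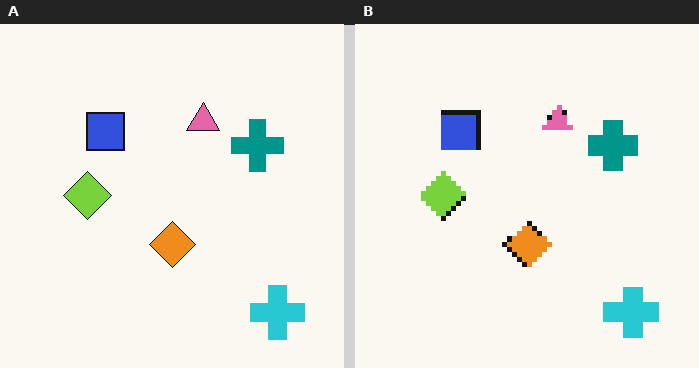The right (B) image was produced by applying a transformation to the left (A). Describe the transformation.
It was lightly pixelated (a mild mosaic effect).

Shapes are reduced to large square blocks; fine edges and outlines are lost — a downscale-then-upscale (mosaic) effect.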